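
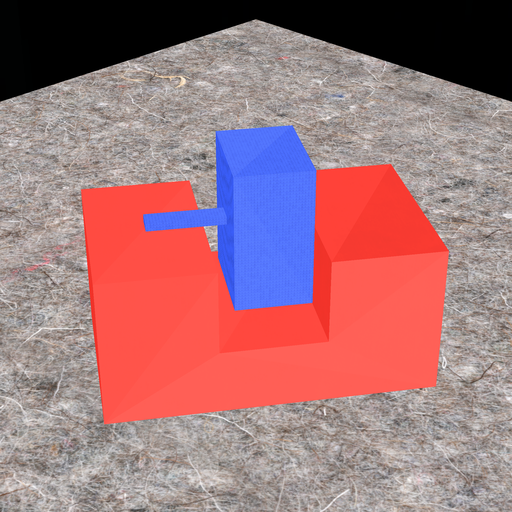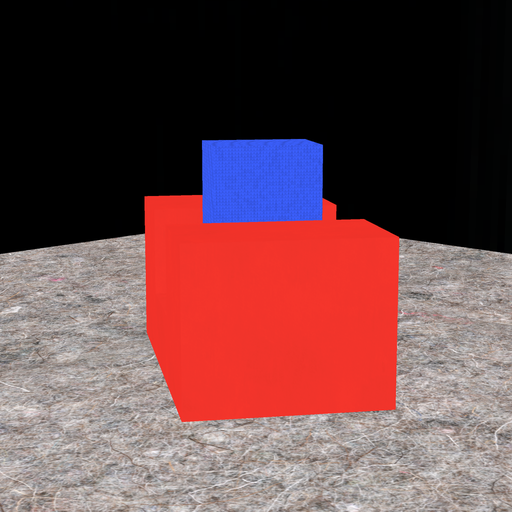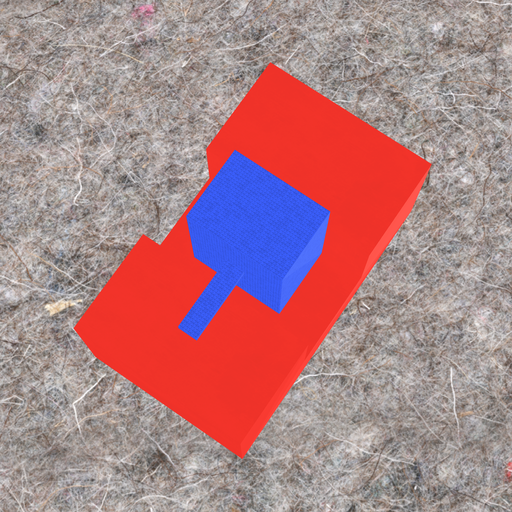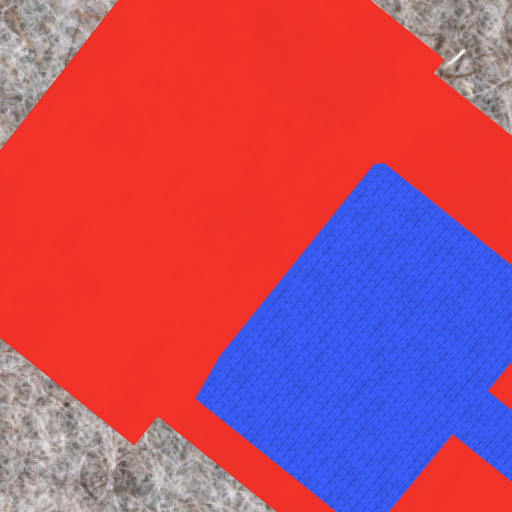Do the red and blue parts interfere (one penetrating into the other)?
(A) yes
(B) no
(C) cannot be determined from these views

(B) no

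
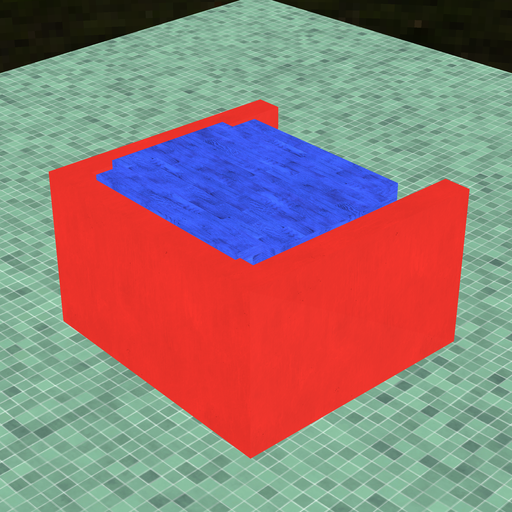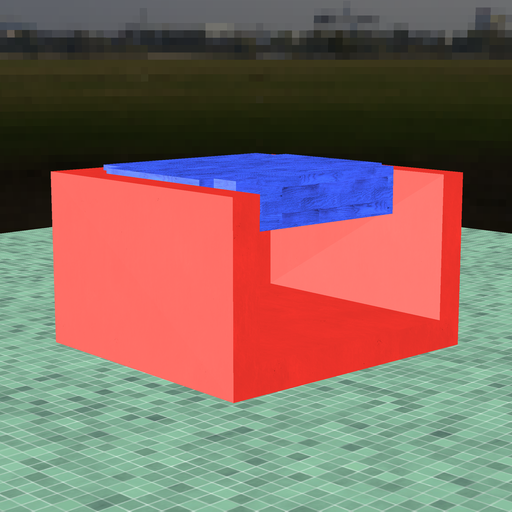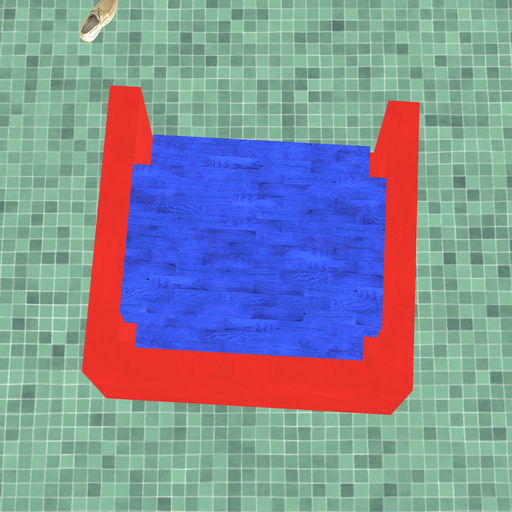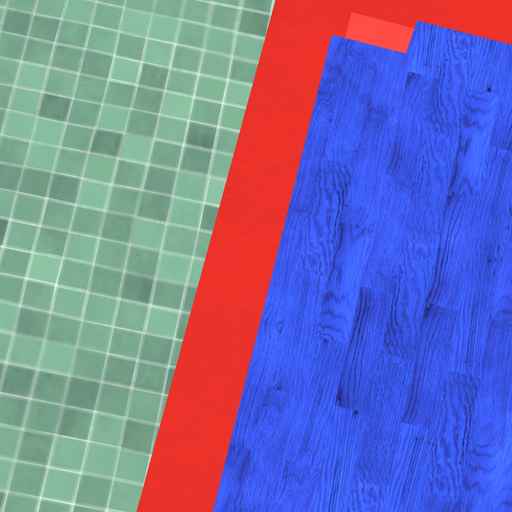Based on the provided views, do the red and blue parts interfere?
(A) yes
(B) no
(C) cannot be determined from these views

(A) yes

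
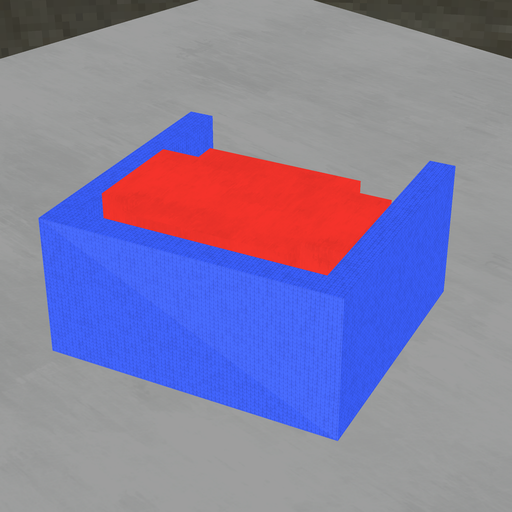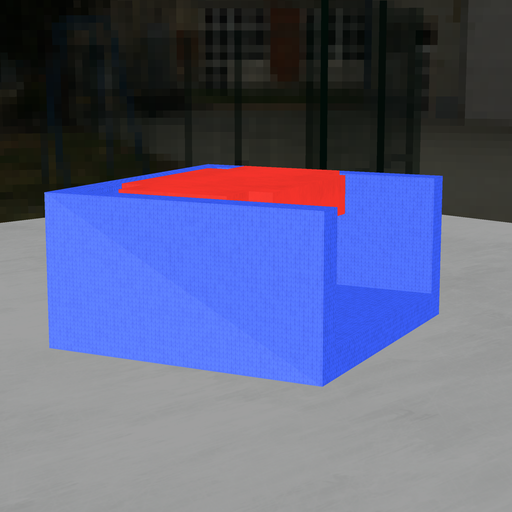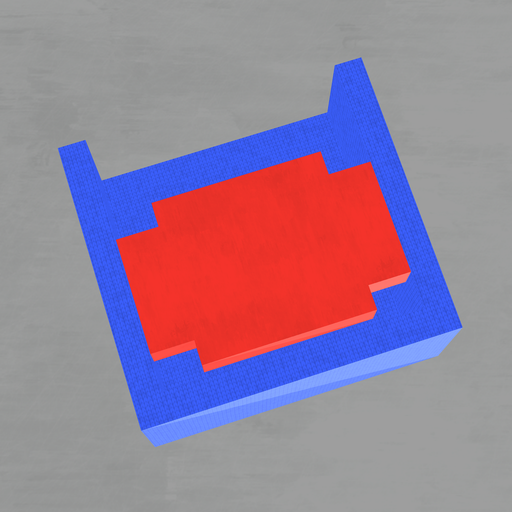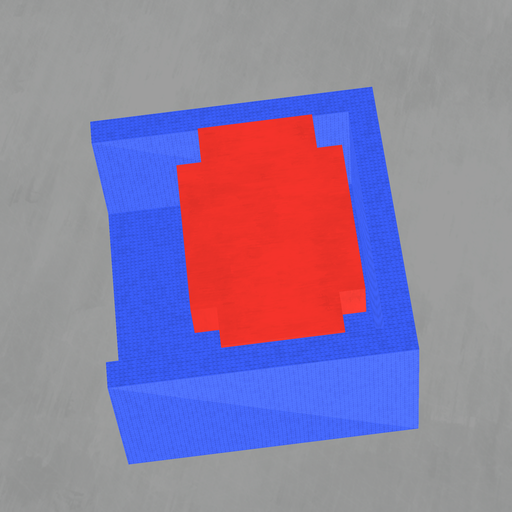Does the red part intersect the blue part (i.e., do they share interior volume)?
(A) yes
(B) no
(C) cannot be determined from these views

(B) no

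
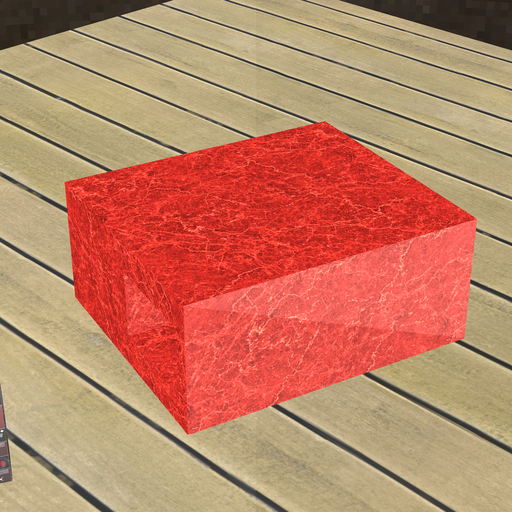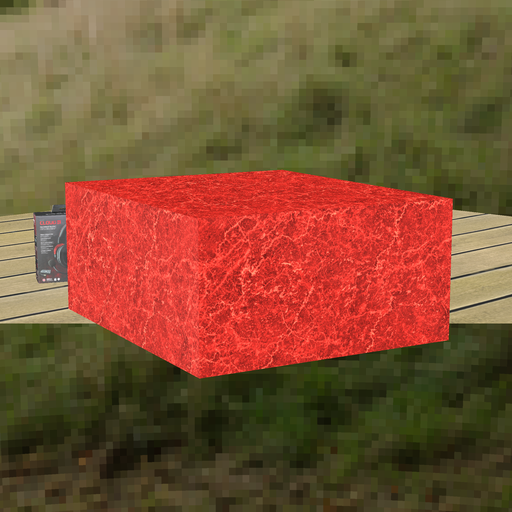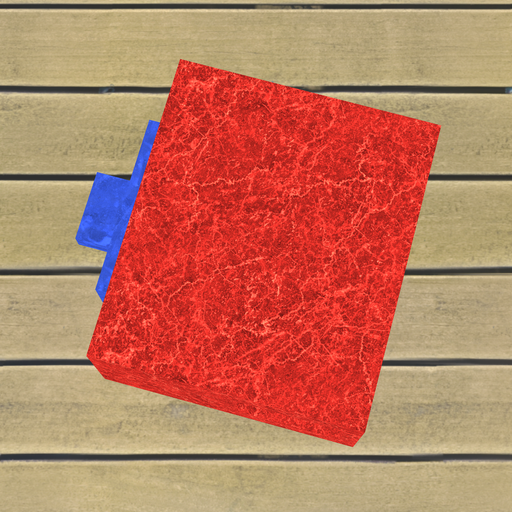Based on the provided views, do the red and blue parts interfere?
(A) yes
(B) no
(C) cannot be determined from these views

(C) cannot be determined from these views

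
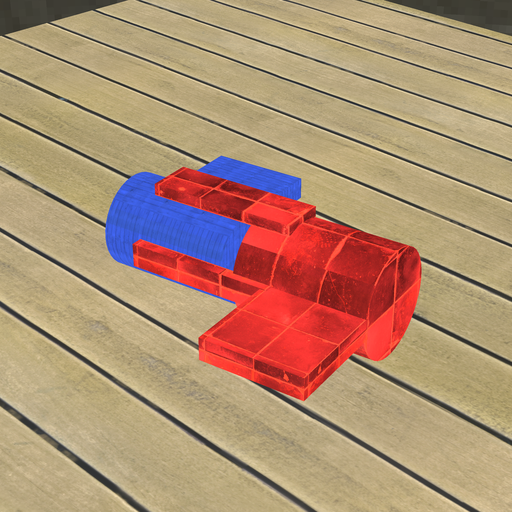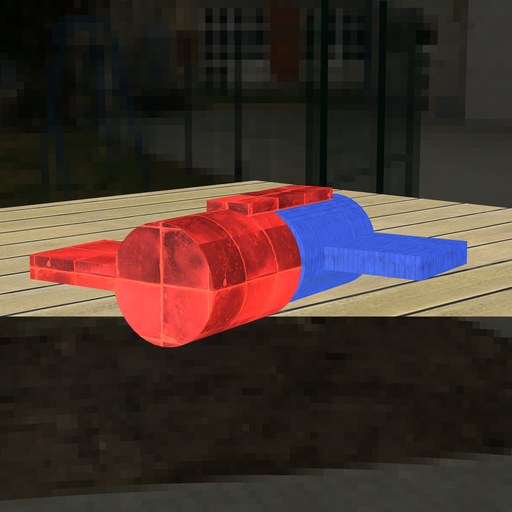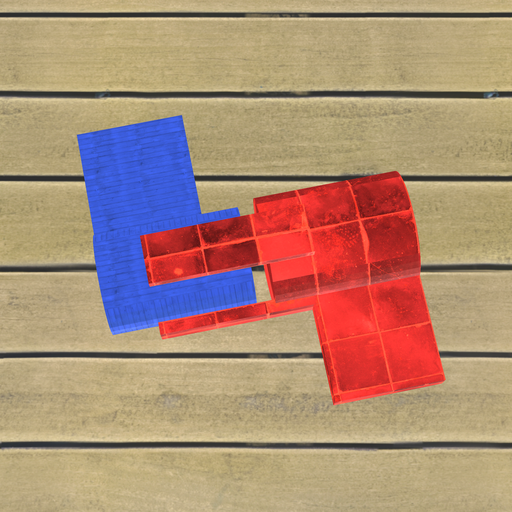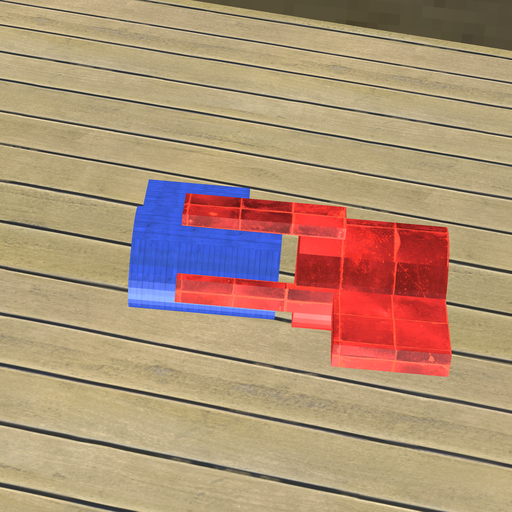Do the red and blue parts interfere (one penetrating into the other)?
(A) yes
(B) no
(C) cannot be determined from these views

(B) no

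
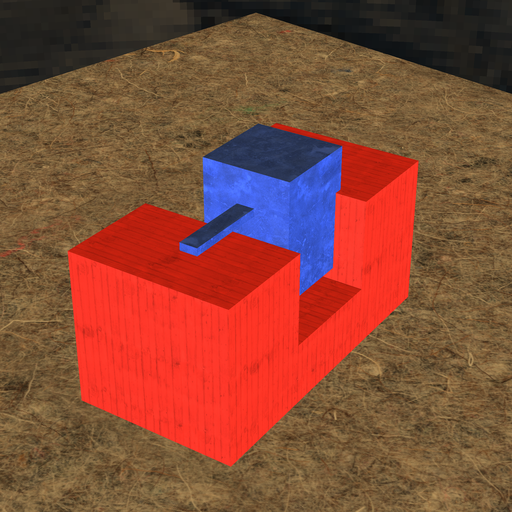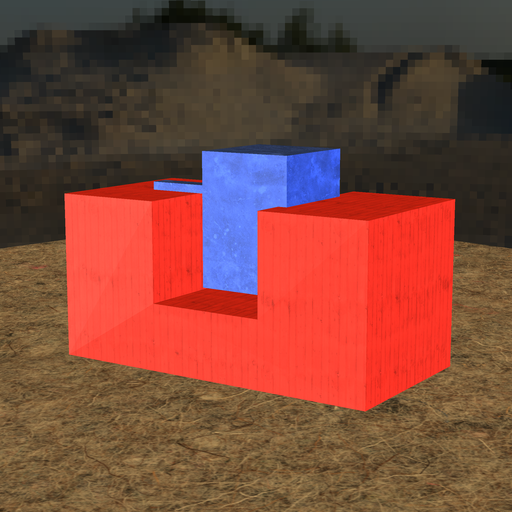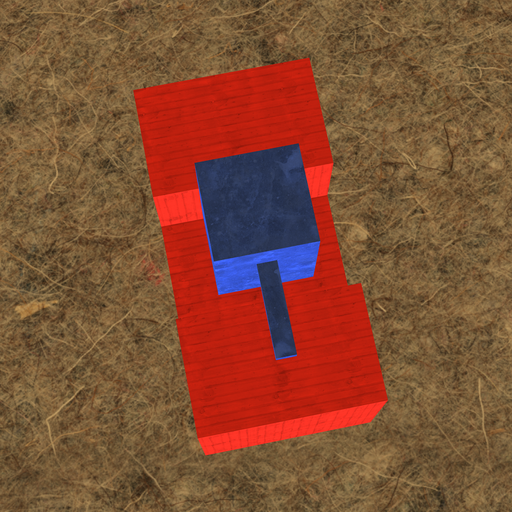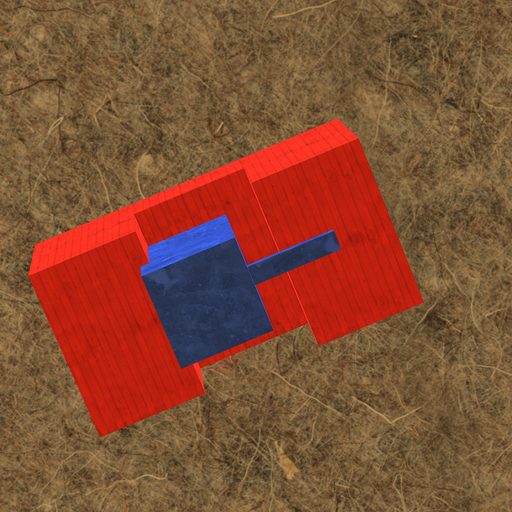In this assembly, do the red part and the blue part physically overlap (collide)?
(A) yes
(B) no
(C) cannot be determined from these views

(A) yes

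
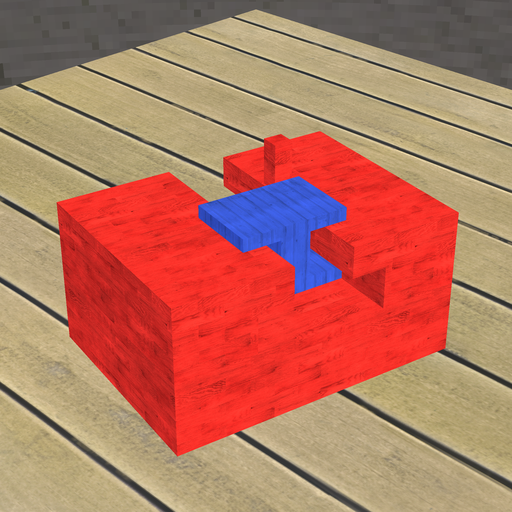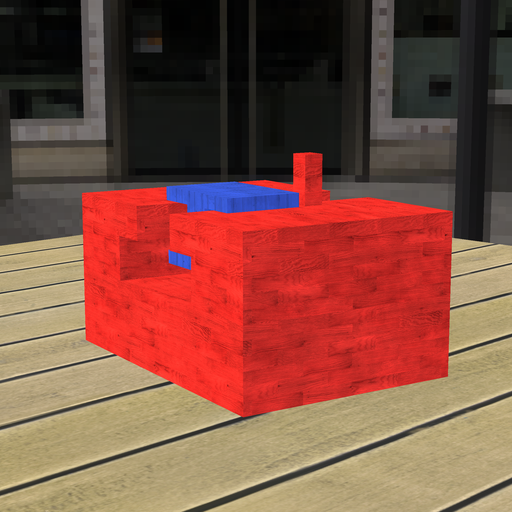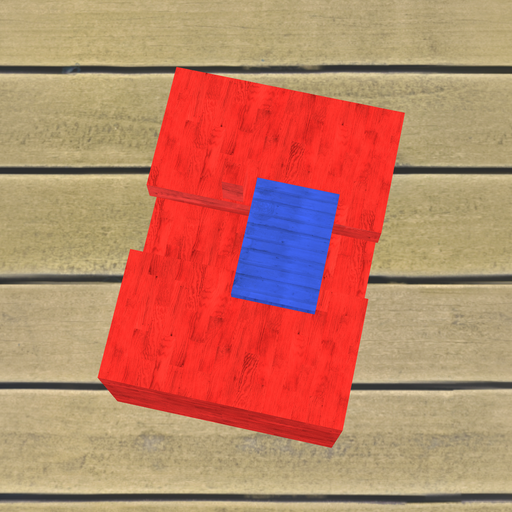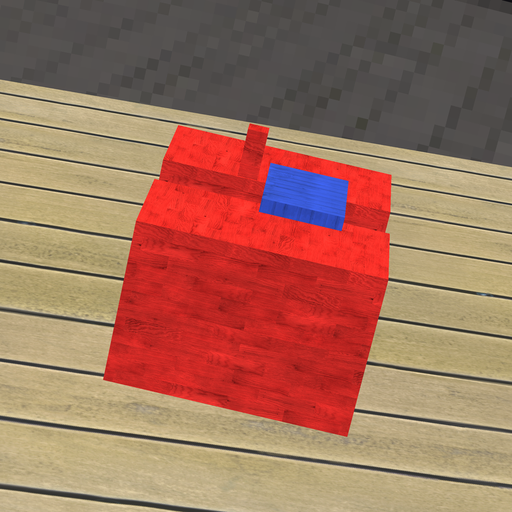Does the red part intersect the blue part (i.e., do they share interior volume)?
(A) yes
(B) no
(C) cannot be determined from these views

(B) no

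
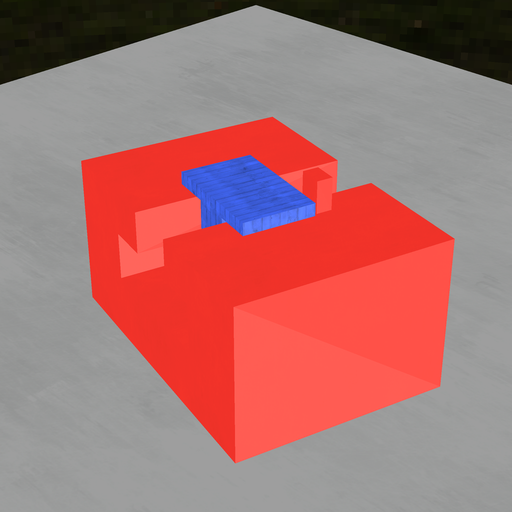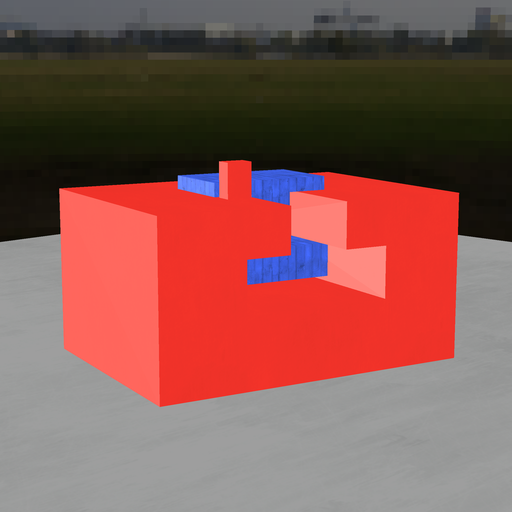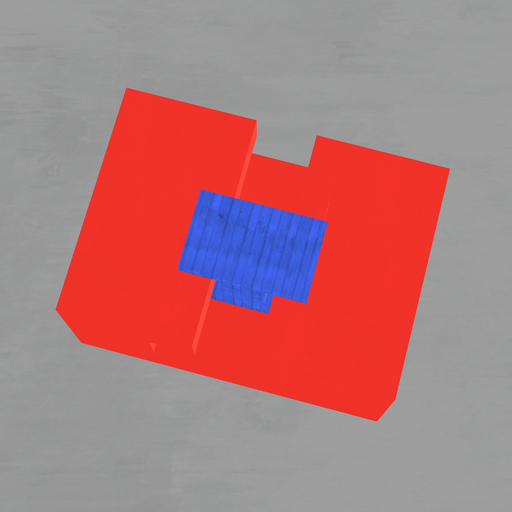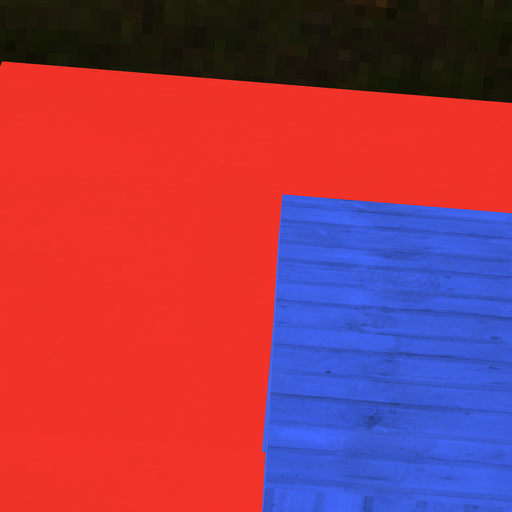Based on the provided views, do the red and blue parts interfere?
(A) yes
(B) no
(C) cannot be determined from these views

(B) no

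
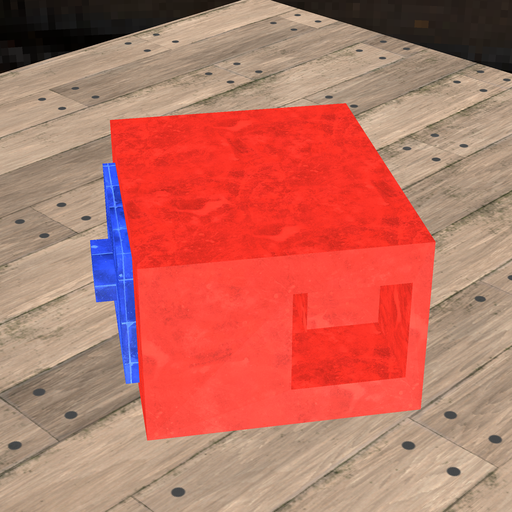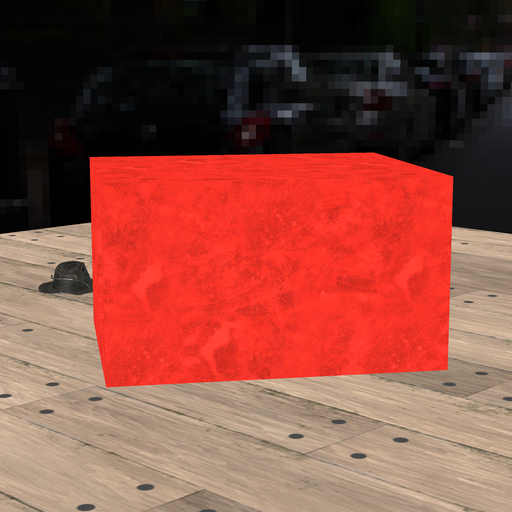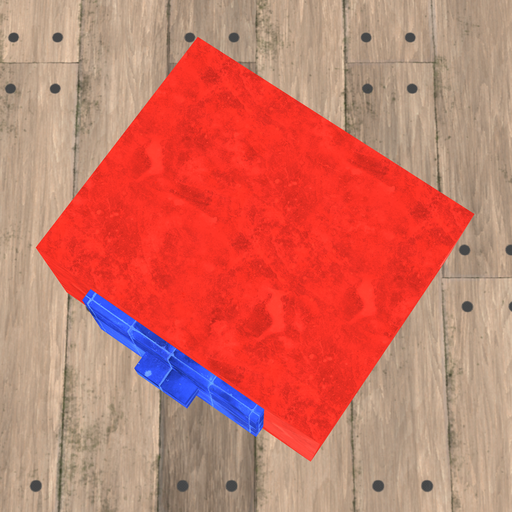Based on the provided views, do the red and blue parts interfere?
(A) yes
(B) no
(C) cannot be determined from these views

(C) cannot be determined from these views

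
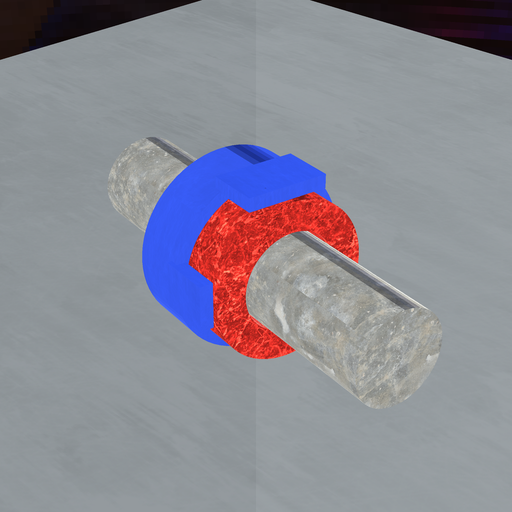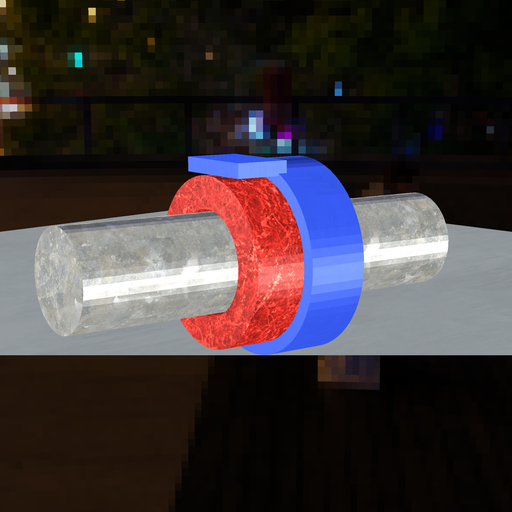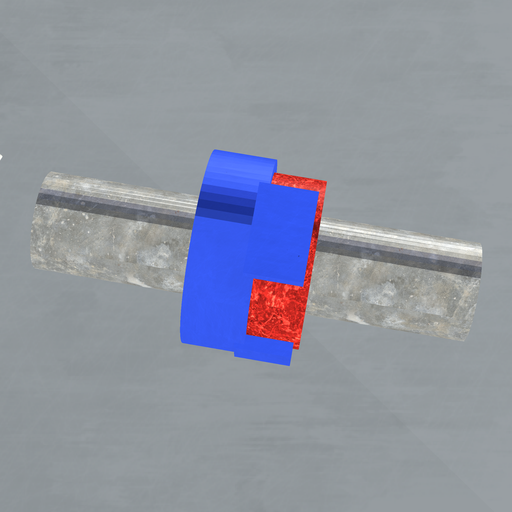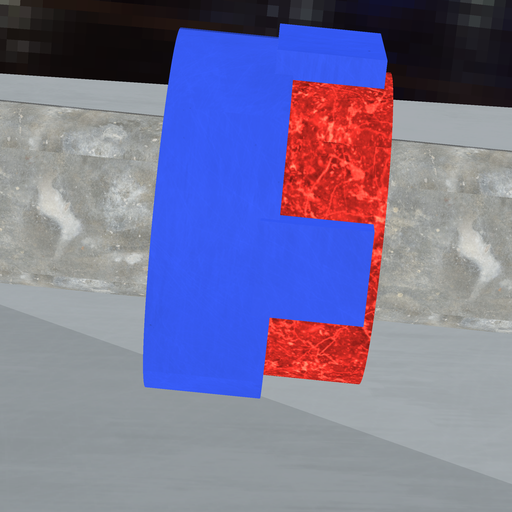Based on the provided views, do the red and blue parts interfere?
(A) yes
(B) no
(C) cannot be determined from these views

(A) yes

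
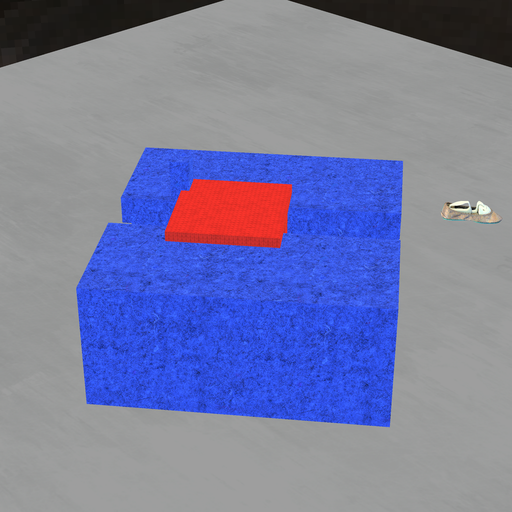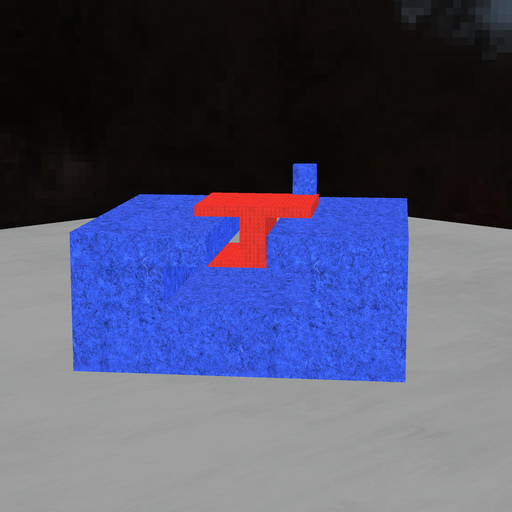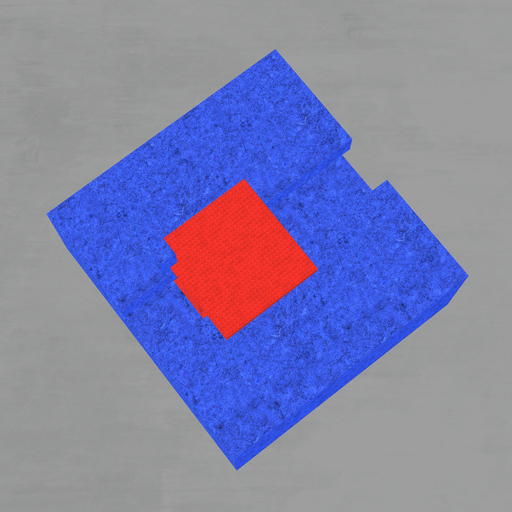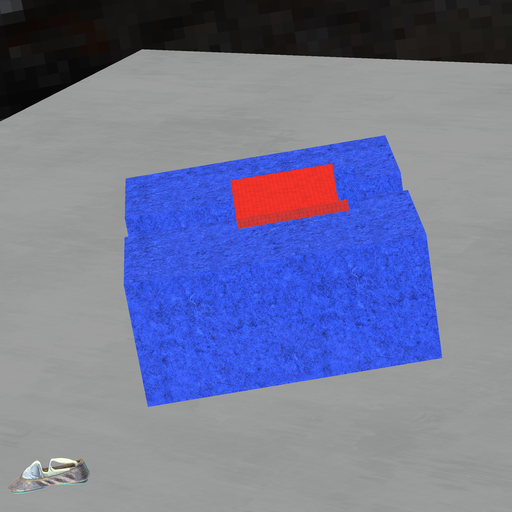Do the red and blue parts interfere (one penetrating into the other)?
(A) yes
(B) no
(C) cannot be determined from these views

(A) yes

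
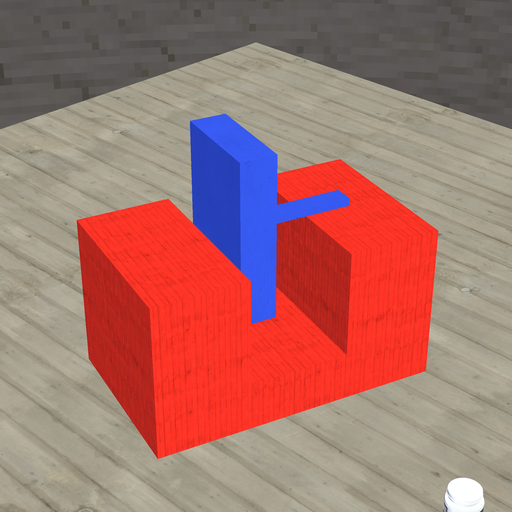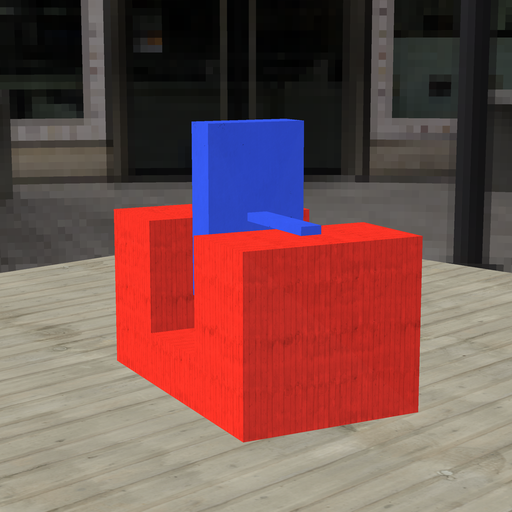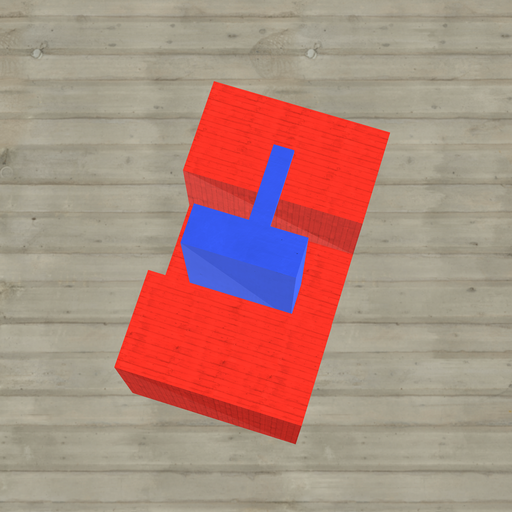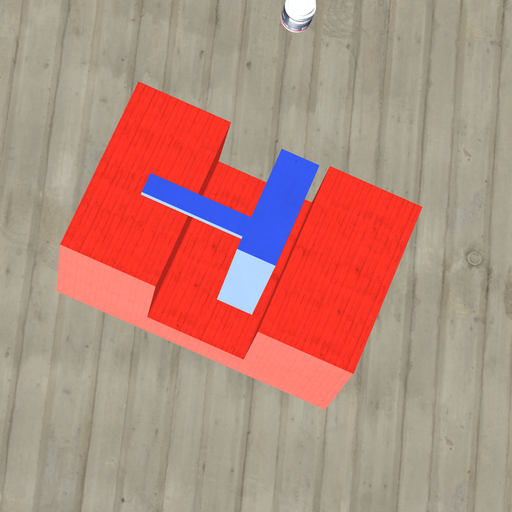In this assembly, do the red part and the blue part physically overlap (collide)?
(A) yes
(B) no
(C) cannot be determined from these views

(B) no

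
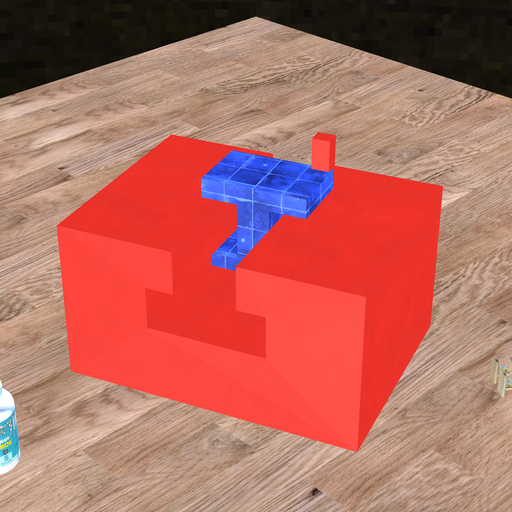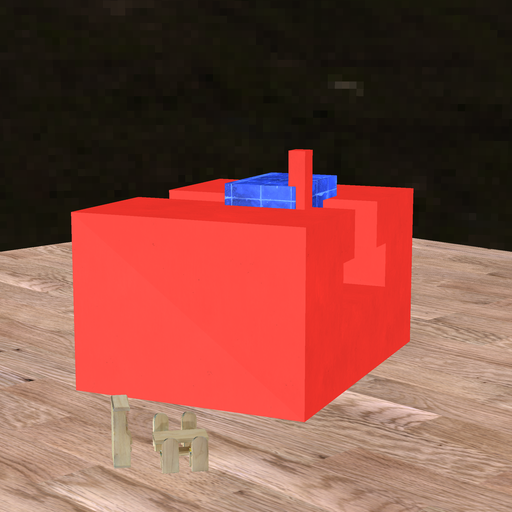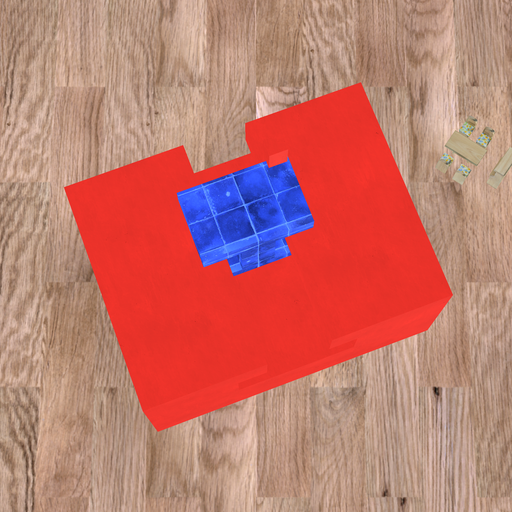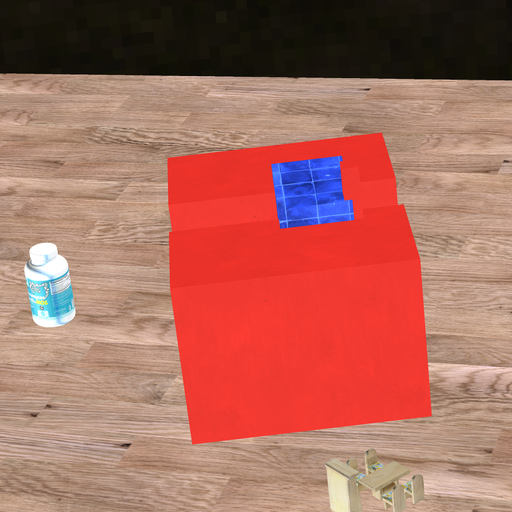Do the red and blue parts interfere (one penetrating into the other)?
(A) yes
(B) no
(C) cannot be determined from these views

(A) yes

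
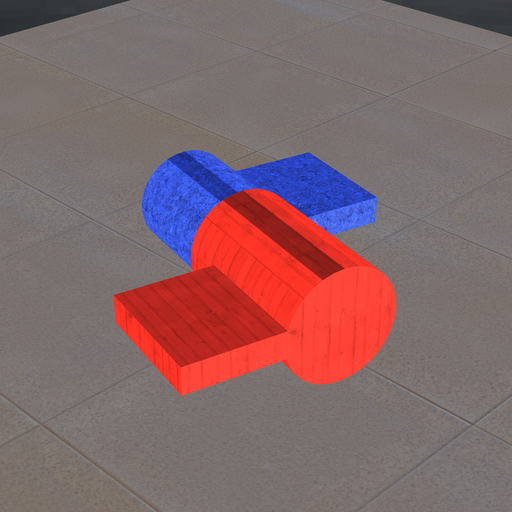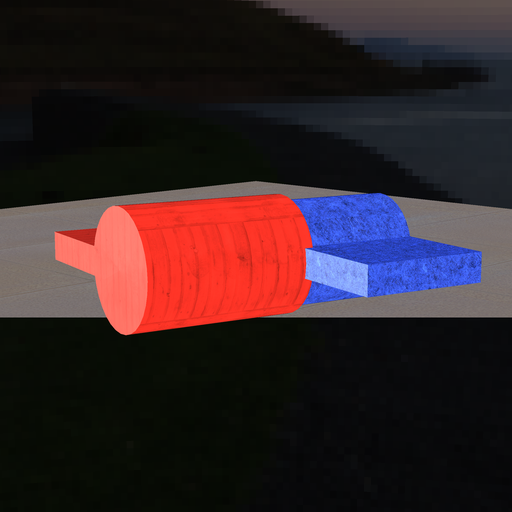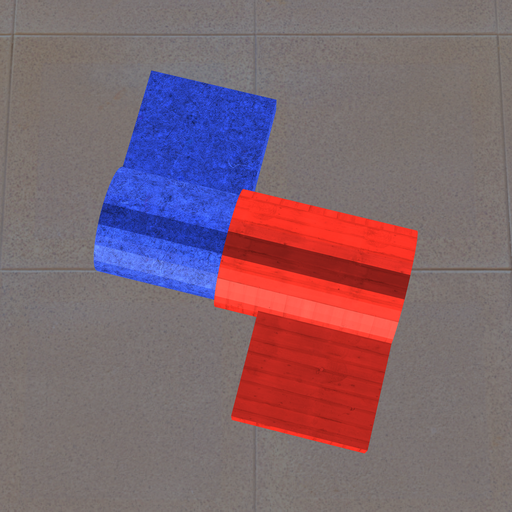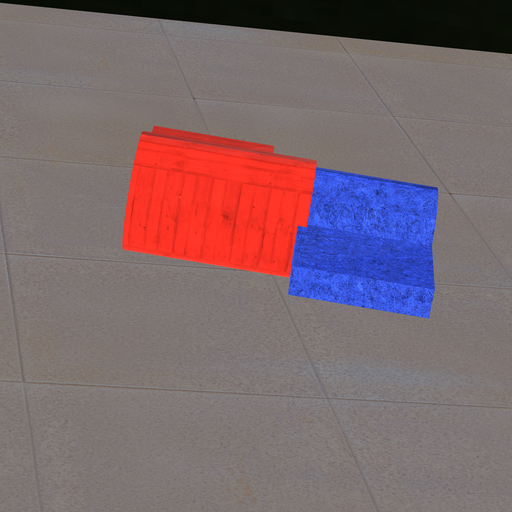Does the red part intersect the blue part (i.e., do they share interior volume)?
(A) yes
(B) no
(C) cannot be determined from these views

(A) yes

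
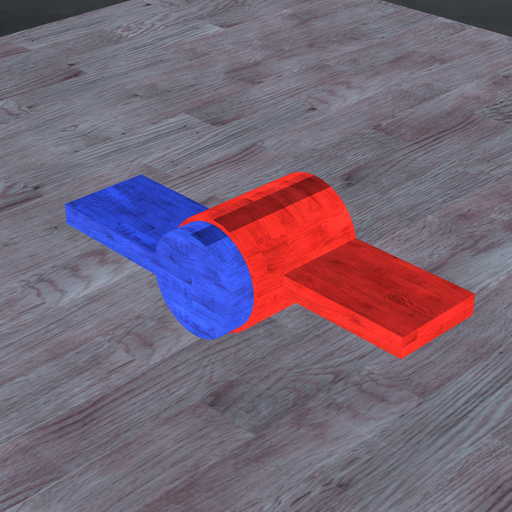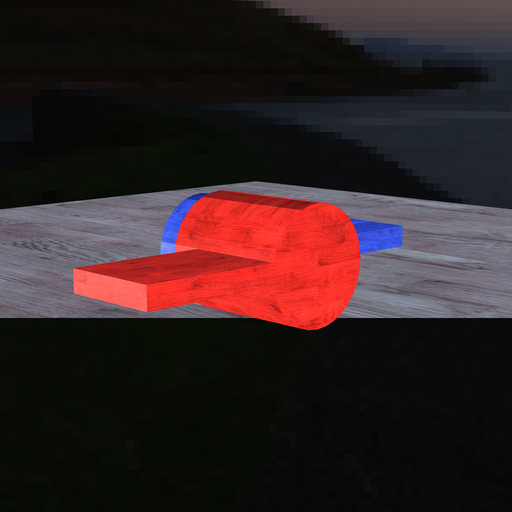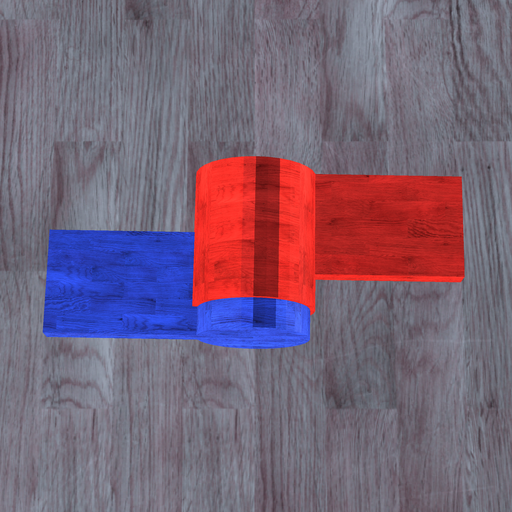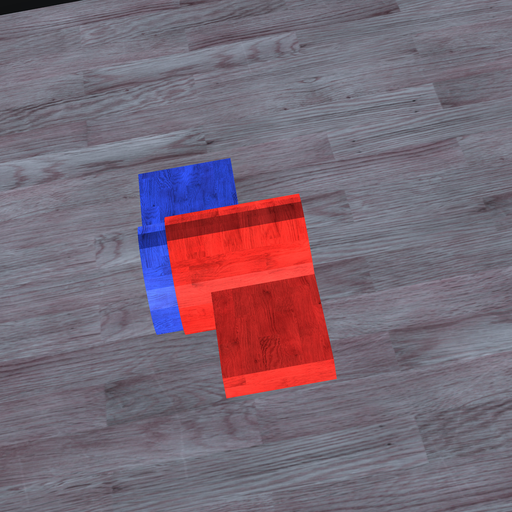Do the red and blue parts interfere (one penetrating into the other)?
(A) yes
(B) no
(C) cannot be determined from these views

(A) yes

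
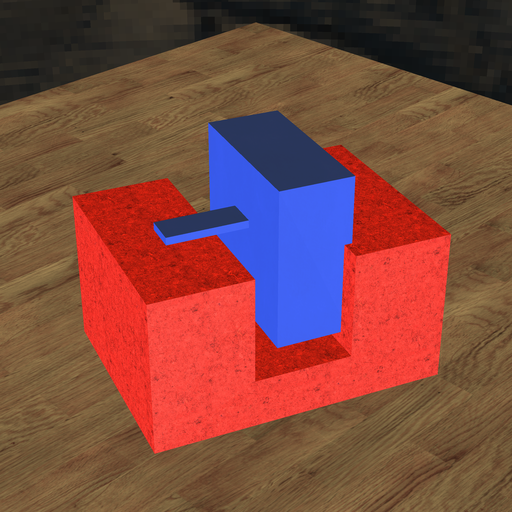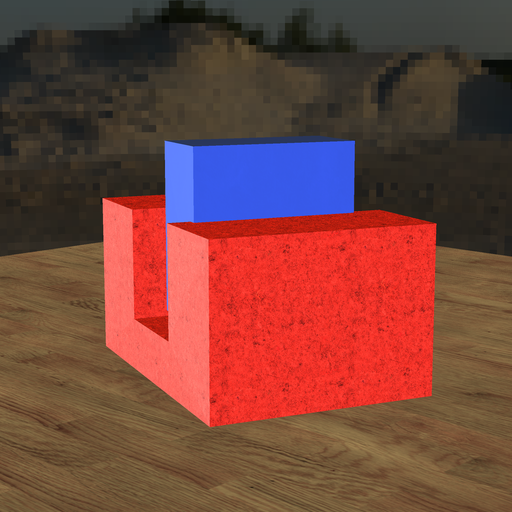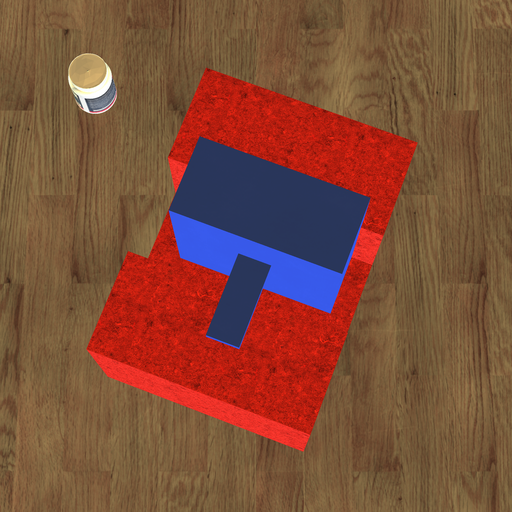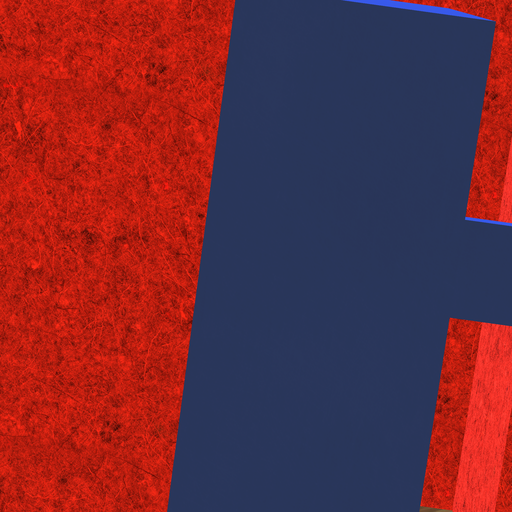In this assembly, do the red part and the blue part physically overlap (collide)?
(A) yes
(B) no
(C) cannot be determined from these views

(A) yes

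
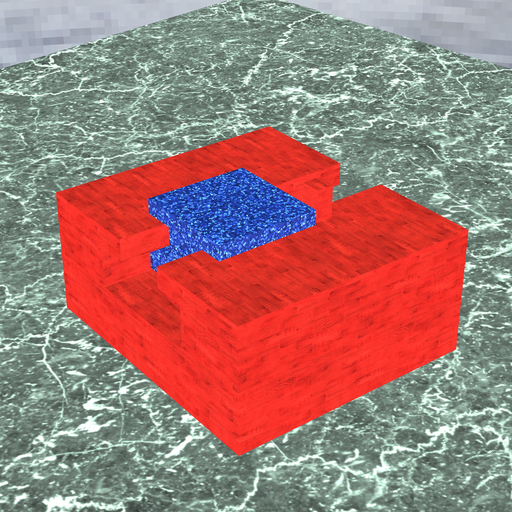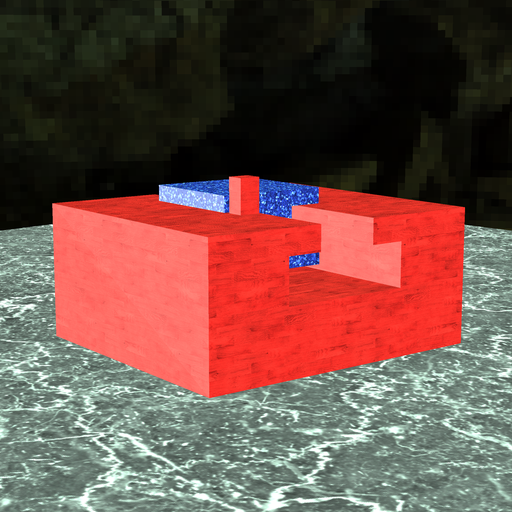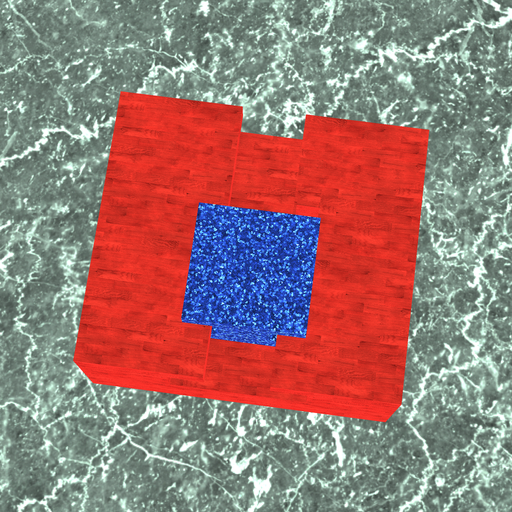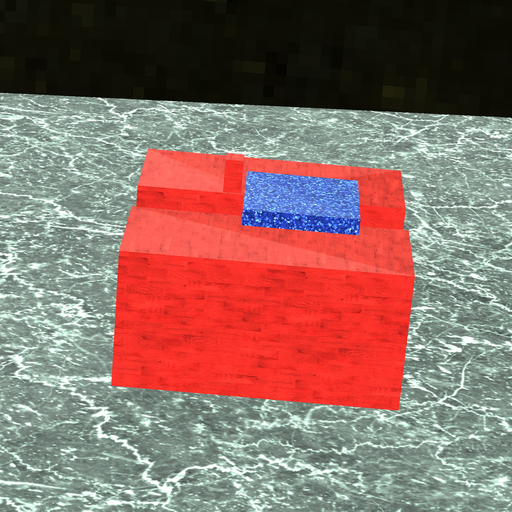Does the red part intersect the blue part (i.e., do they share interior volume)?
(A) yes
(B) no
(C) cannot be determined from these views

(B) no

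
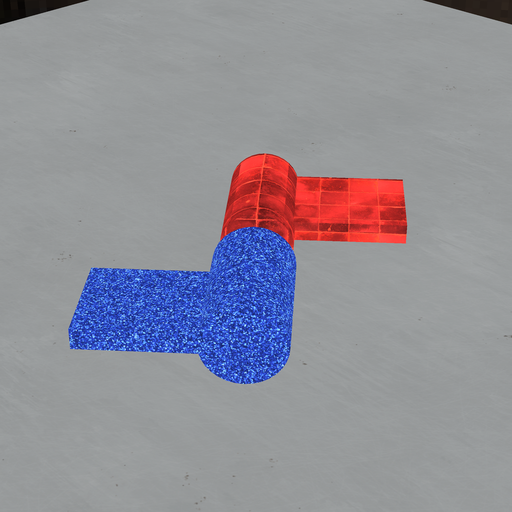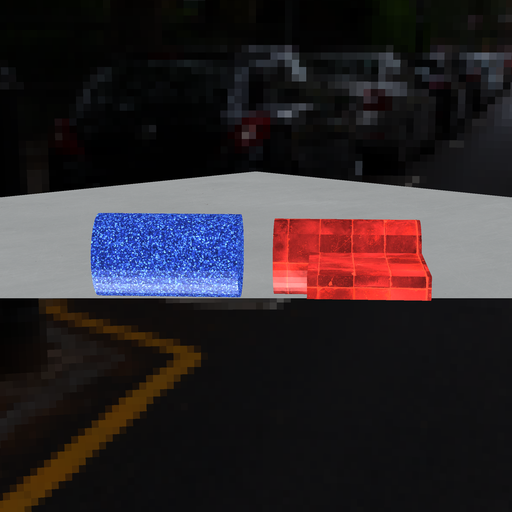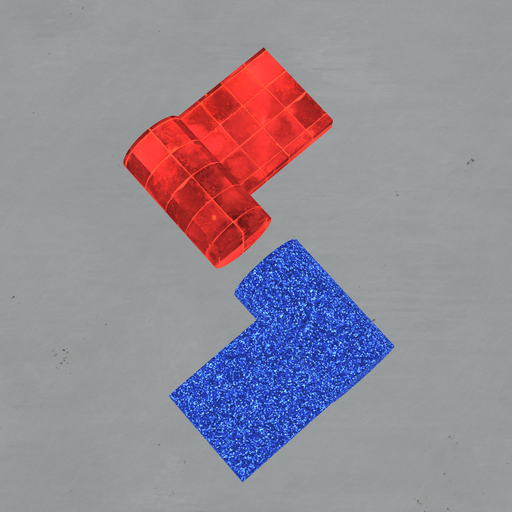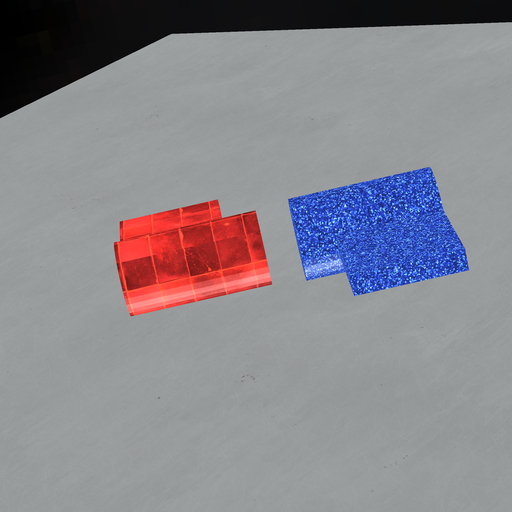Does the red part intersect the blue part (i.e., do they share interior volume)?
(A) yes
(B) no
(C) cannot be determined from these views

(B) no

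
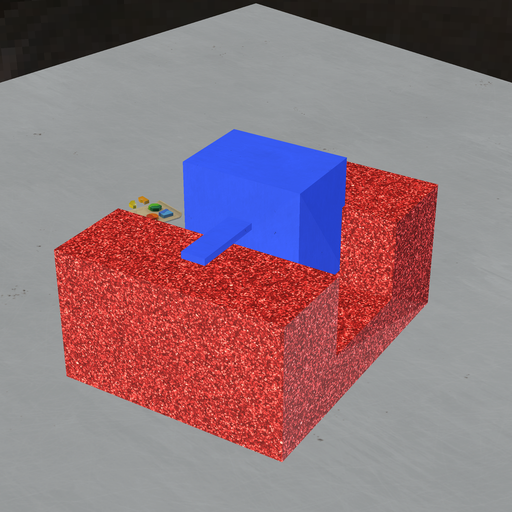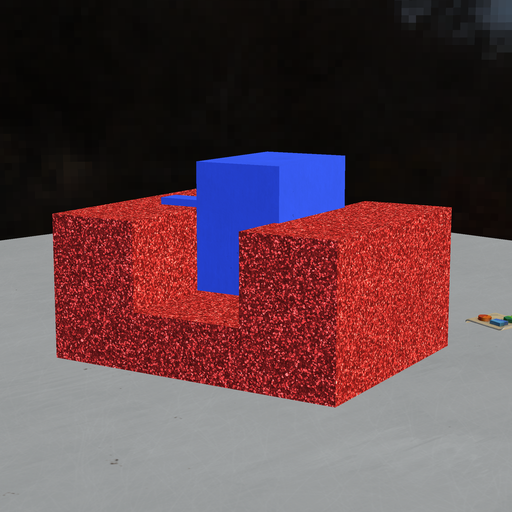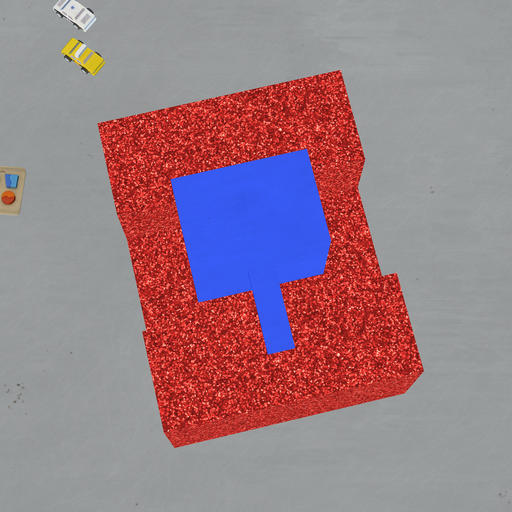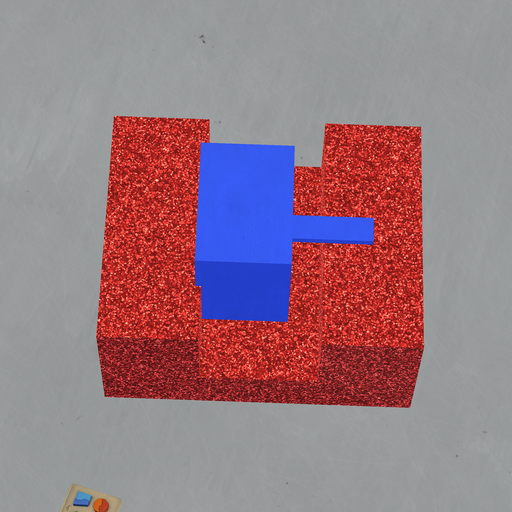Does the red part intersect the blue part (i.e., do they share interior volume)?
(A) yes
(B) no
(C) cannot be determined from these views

(A) yes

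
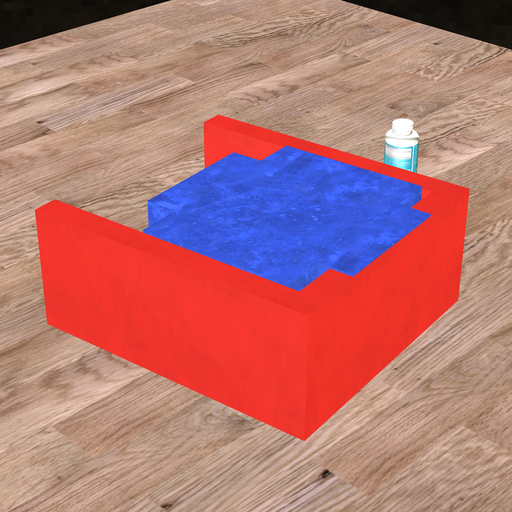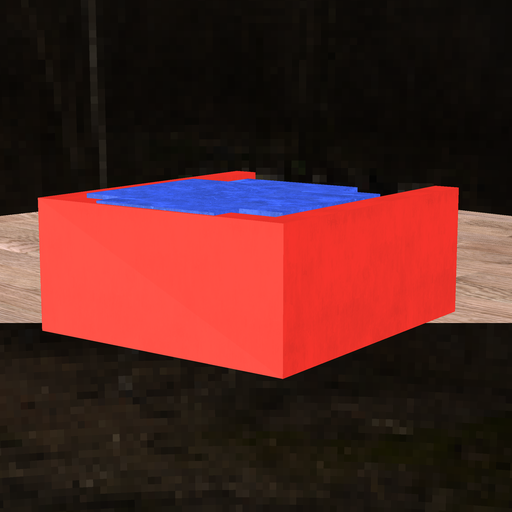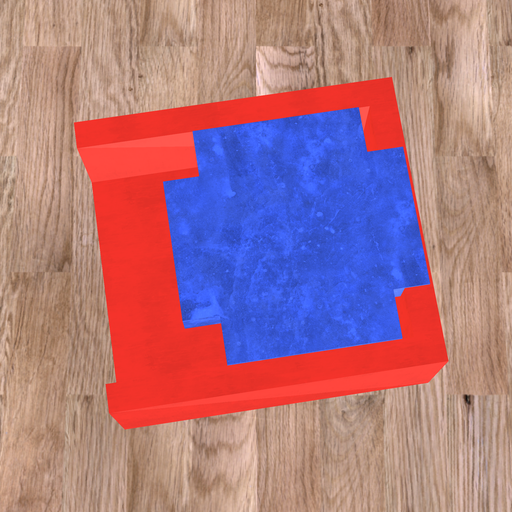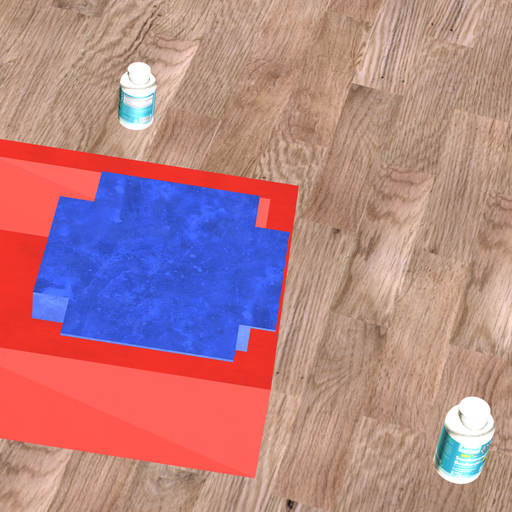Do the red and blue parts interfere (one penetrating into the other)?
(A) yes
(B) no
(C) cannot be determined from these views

(A) yes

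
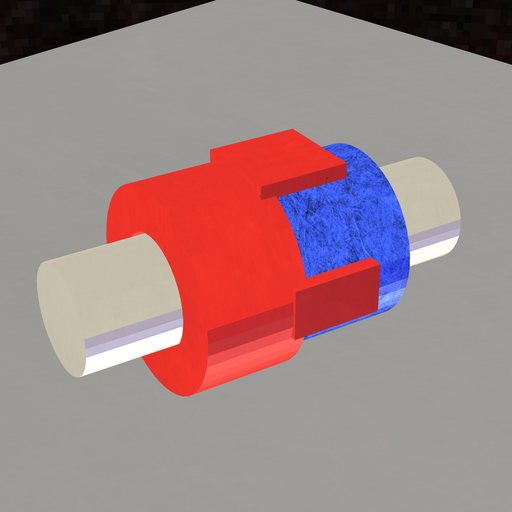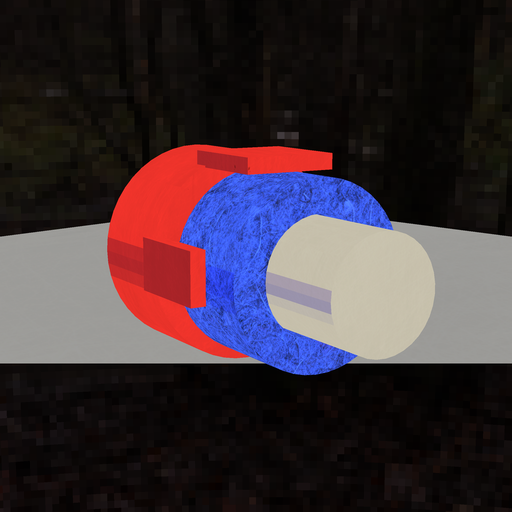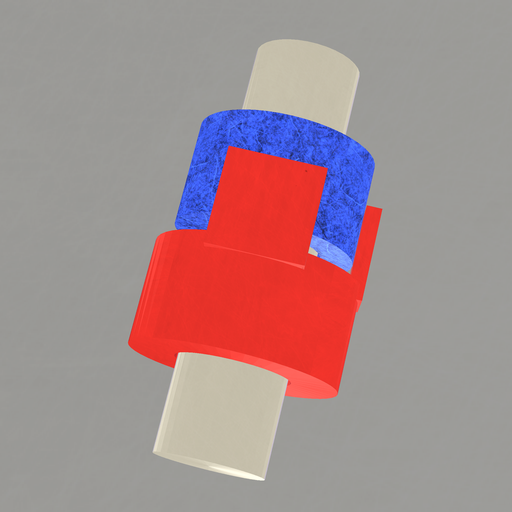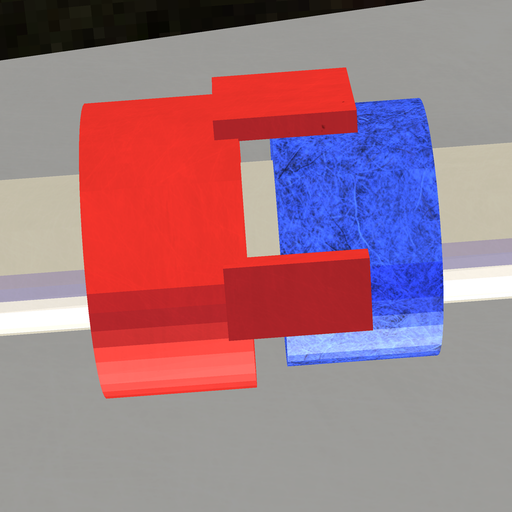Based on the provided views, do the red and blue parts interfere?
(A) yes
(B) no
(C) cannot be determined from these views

(B) no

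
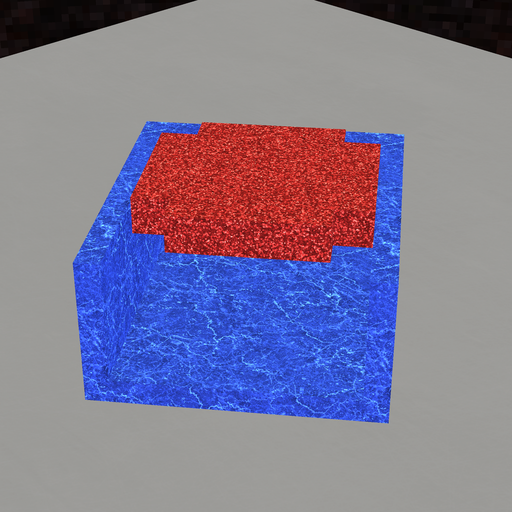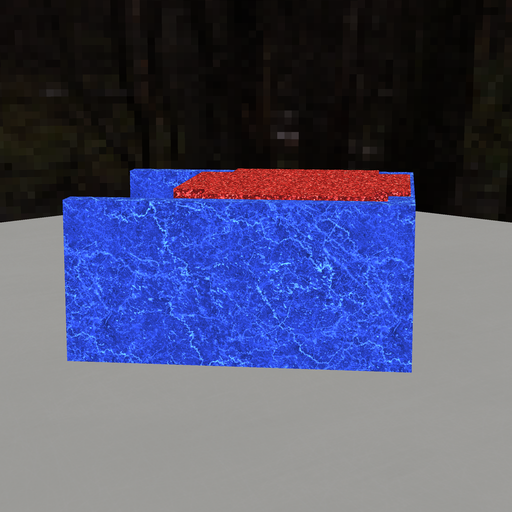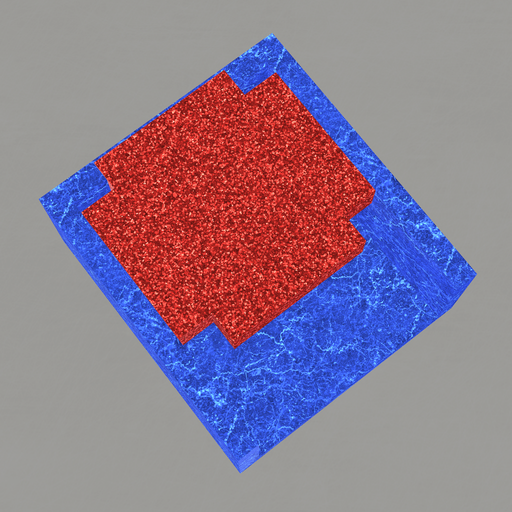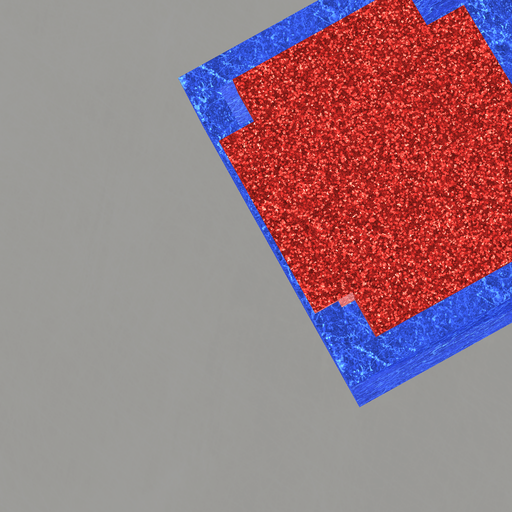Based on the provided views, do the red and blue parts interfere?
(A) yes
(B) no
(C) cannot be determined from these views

(A) yes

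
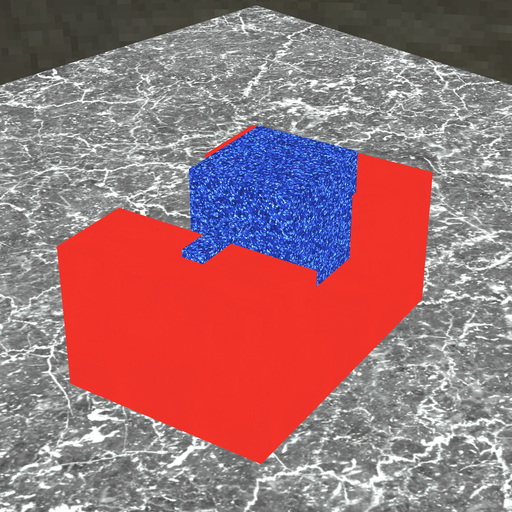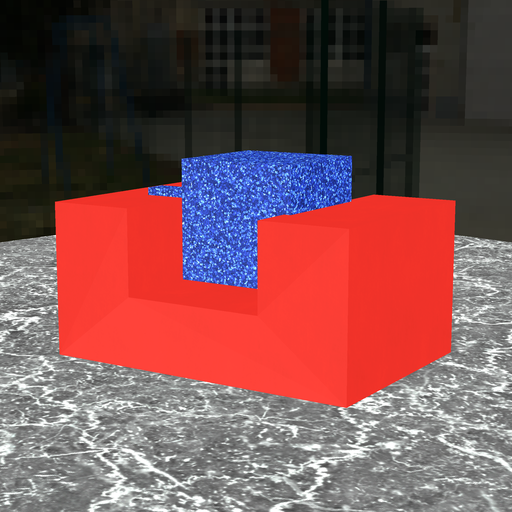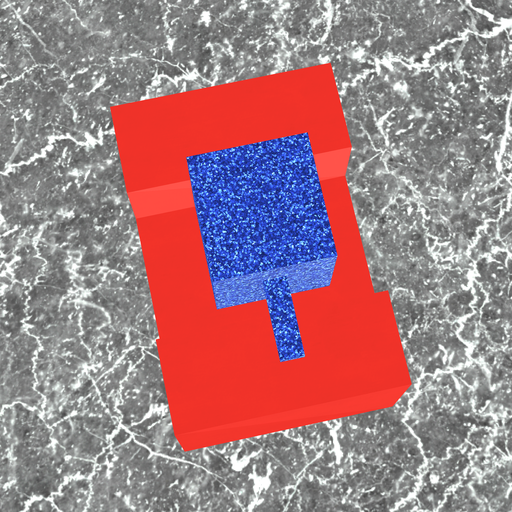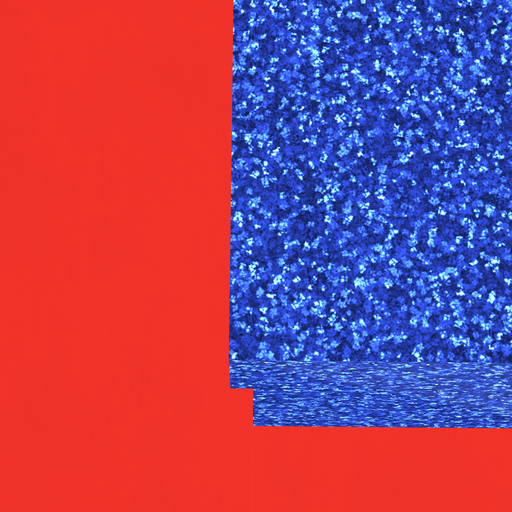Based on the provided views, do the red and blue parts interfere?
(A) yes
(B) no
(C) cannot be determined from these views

(A) yes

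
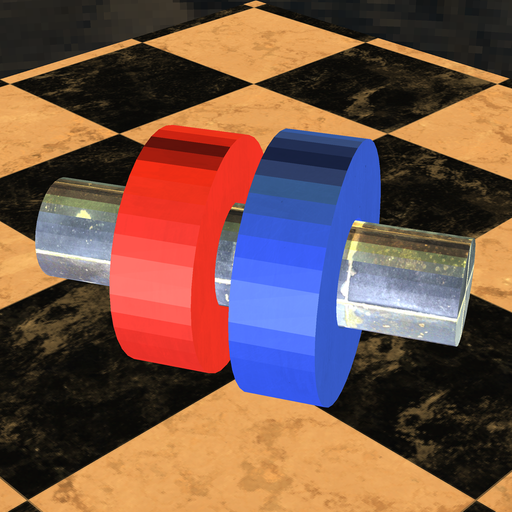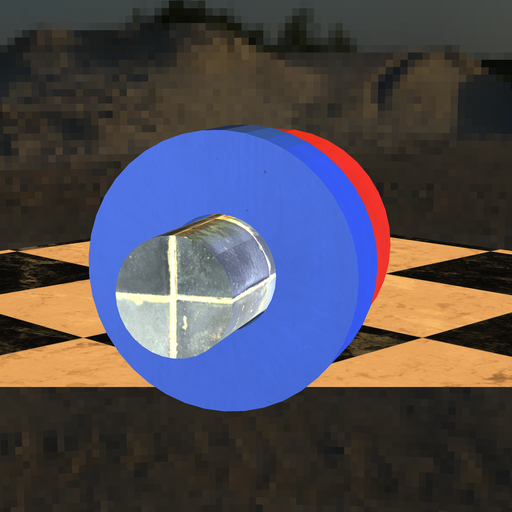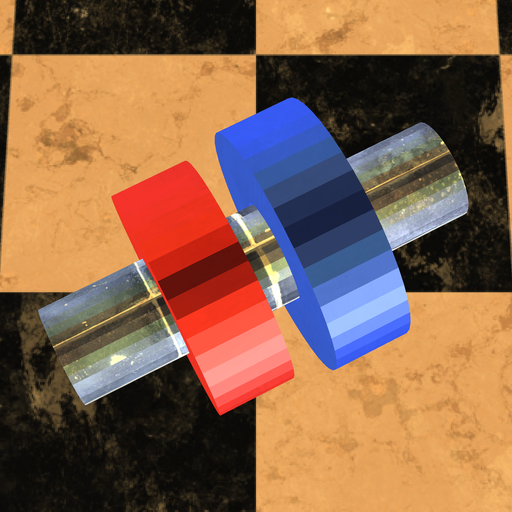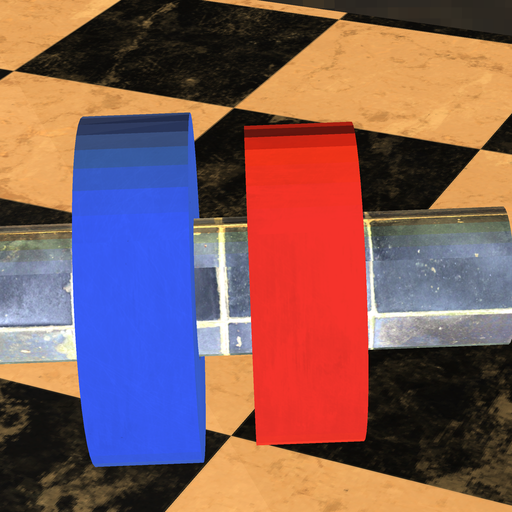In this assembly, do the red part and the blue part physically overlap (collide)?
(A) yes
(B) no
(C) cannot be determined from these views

(B) no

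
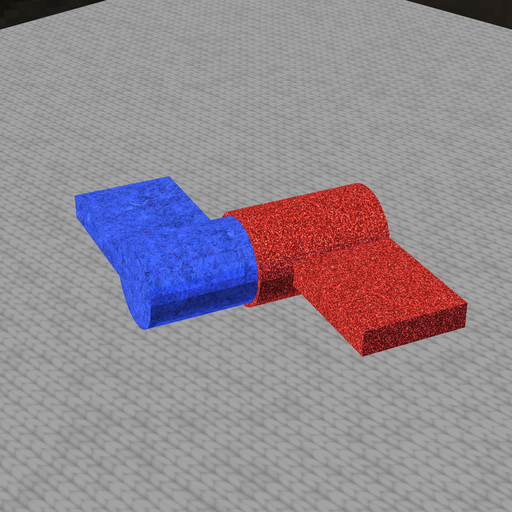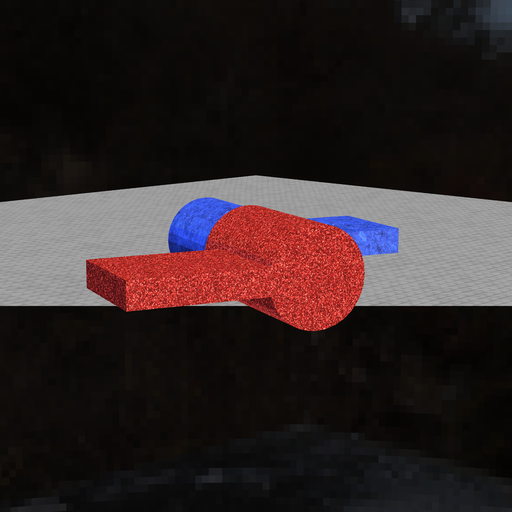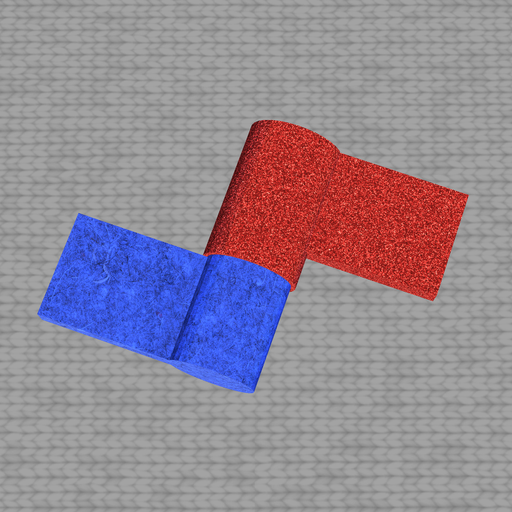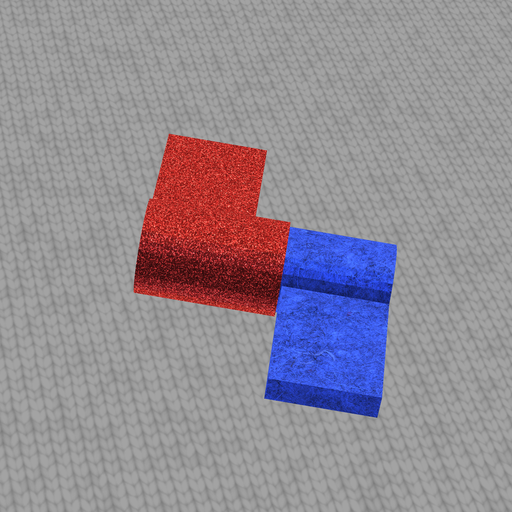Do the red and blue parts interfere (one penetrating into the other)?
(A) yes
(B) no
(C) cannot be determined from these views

(A) yes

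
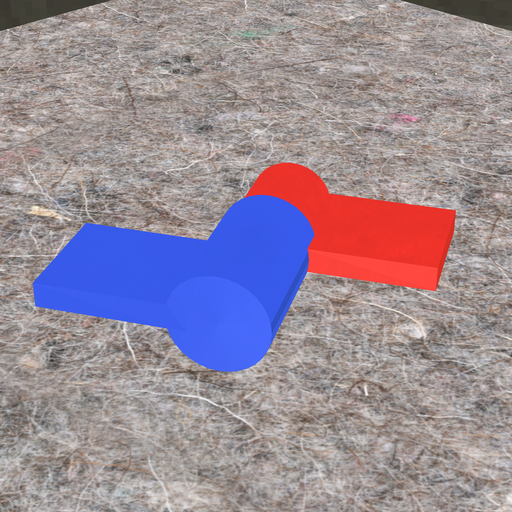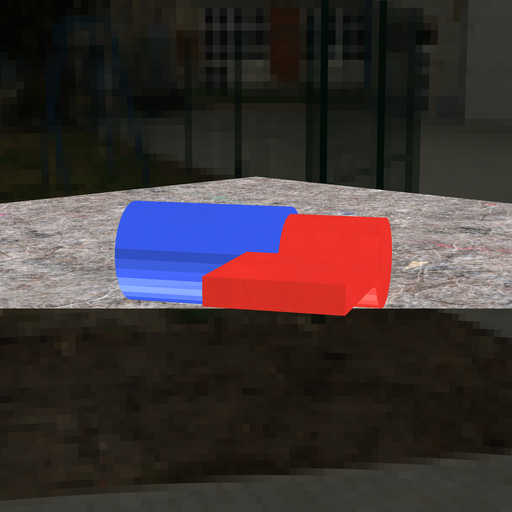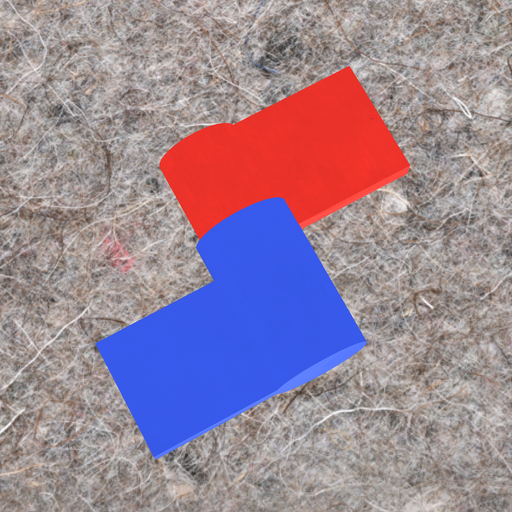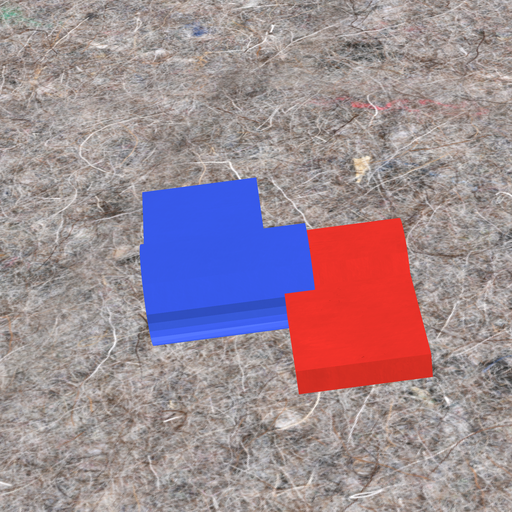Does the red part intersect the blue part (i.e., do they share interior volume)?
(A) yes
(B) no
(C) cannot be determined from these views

(A) yes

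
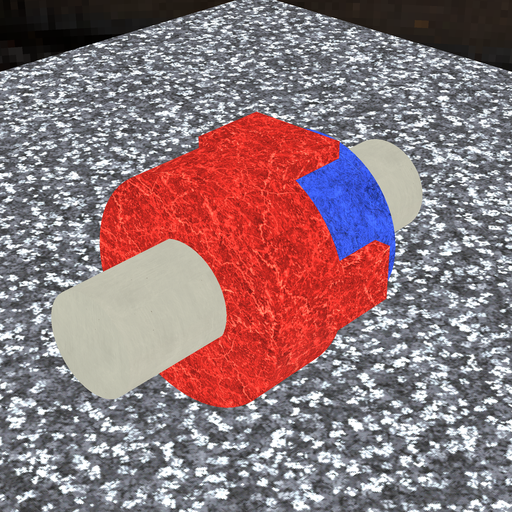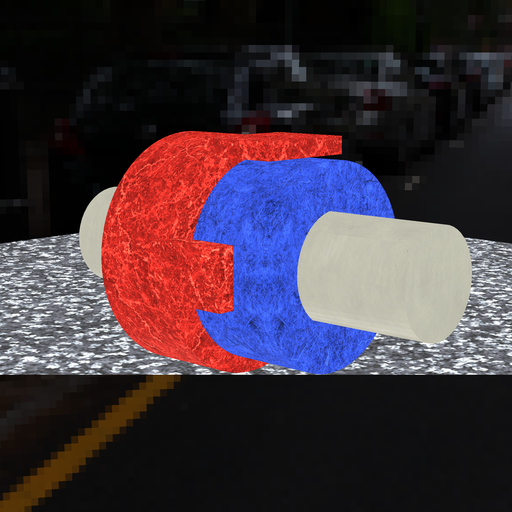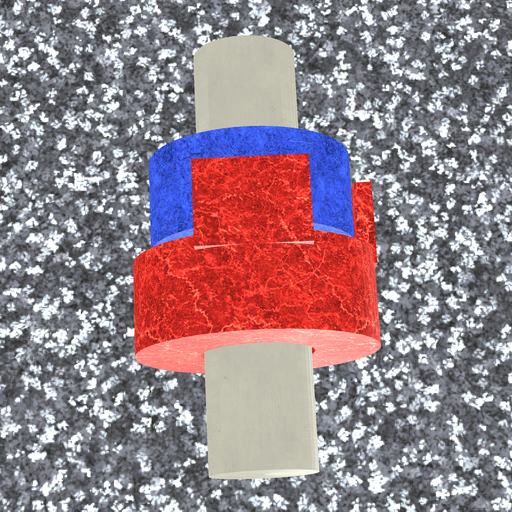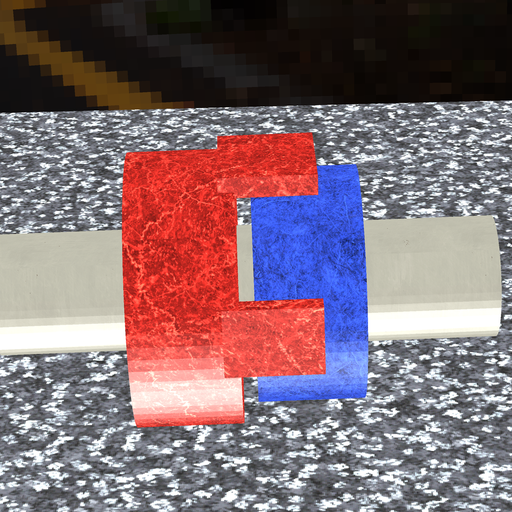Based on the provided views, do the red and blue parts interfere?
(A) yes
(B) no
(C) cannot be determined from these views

(B) no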